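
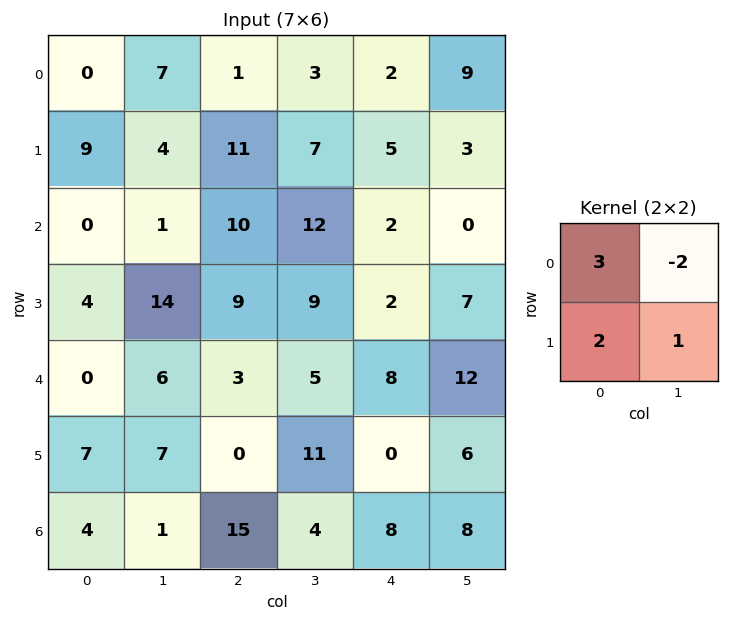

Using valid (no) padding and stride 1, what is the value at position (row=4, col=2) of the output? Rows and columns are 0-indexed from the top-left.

10

The receptive field on the input at this output position is [3 5 / 0 11]. Elementwise product with the kernel and sum: 3·3 + 5·-2 + 0·2 + 11·1.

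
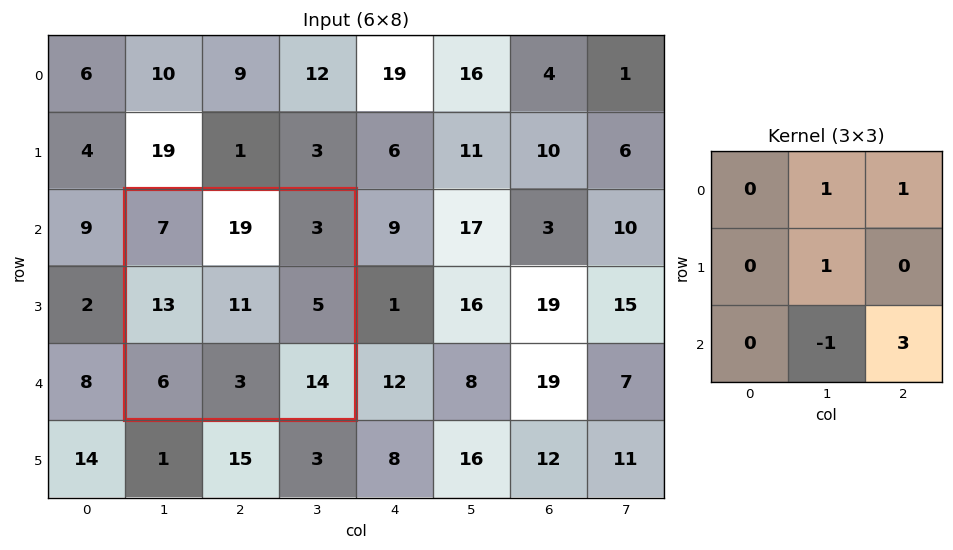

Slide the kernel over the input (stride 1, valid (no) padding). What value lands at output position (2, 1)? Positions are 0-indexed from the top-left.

The receptive field on the input at this output position is [7 19 3 / 13 11 5 / 6 3 14]. Elementwise product with the kernel and sum: 19·1 + 3·1 + 11·1 + 3·-1 + 14·3.

72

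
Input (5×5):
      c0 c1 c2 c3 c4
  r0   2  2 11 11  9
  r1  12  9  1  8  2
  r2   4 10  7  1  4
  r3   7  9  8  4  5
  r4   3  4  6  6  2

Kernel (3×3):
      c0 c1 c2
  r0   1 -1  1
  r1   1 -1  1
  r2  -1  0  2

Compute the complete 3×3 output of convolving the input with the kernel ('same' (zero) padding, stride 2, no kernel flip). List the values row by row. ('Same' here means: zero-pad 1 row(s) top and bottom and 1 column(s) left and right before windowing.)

Output[0,0]: The receptive field on the zero-padded input at this output position is [0 0 0 / 0 2 2 / 0 12 9]. Elementwise product with the kernel and sum: 0·1 + 0·-1 + 0·1 + 0·1 + 2·-1 + 2·1 + 0·-1 + 9·2.
Output[0,1]: The receptive field on the zero-padded input at this output position is [0 0 0 / 2 11 11 / 9 1 8]. Elementwise product with the kernel and sum: 0·1 + 0·-1 + 0·1 + 2·1 + 11·-1 + 11·1 + 9·-1 + 8·2.

18 9 -6
21 19 -1
3 9 3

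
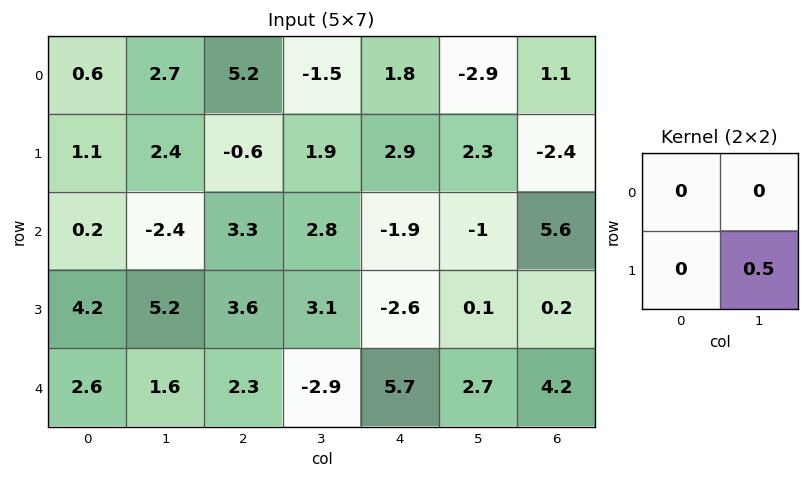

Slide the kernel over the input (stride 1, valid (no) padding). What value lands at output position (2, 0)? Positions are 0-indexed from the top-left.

2.6

The receptive field on the input at this output position is [0.2 -2.4 / 4.2 5.2]. Elementwise product with the kernel and sum: 5.2·0.5.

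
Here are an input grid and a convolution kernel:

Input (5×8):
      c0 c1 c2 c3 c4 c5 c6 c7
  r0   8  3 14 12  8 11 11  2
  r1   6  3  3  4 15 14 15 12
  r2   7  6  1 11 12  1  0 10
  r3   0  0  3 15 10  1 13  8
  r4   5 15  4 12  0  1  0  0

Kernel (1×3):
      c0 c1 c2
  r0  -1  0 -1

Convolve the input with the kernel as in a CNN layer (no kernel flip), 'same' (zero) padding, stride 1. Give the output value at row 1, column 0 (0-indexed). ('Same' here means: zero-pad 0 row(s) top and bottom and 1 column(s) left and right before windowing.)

-3

The receptive field on the zero-padded input at this output position is [0 6 3]. Elementwise product with the kernel and sum: 0·-1 + 3·-1.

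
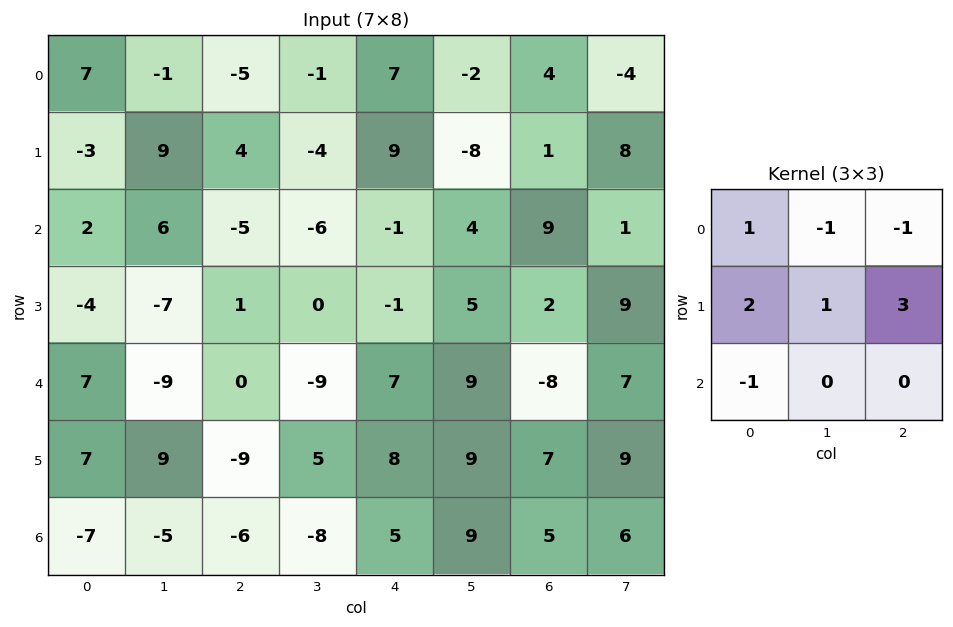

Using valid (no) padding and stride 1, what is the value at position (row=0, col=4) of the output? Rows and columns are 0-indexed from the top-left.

19

The receptive field on the input at this output position is [7 -2 4 / 9 -8 1 / -1 4 9]. Elementwise product with the kernel and sum: 7·1 + -2·-1 + 4·-1 + 9·2 + -8·1 + 1·3 + -1·-1.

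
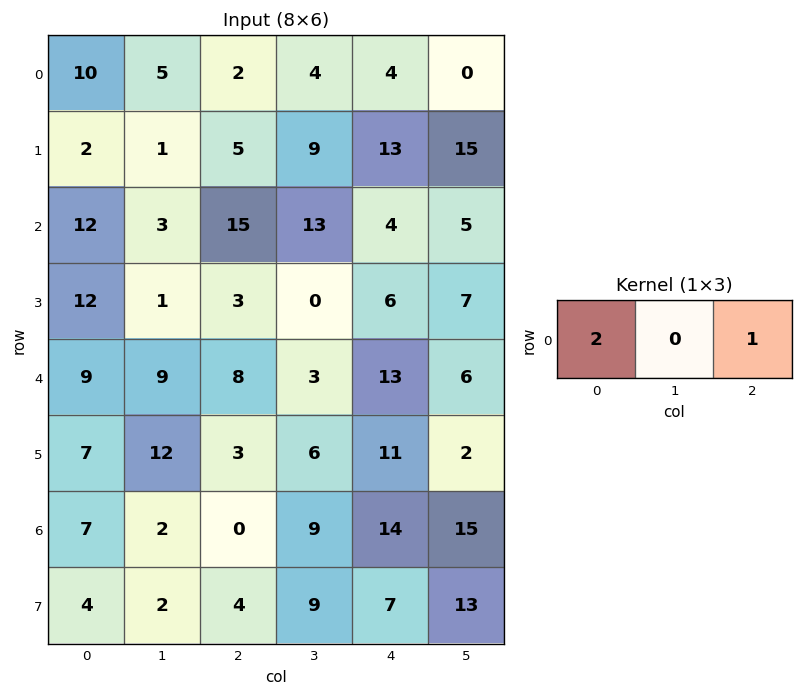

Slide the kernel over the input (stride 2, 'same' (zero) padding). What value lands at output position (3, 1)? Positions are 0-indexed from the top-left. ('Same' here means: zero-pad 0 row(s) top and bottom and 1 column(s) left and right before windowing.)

13

The receptive field on the zero-padded input at this output position is [2 0 9]. Elementwise product with the kernel and sum: 2·2 + 9·1.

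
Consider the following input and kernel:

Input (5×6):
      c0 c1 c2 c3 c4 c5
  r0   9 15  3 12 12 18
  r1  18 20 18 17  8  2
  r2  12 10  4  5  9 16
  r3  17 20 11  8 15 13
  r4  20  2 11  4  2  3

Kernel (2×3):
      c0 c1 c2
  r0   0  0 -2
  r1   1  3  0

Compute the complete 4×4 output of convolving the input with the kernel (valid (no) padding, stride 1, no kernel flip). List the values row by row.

72 50 45 5
6 -12 3 28
69 43 17 21
4 19 -7 -16

Output[0,0]: The receptive field on the input at this output position is [9 15 3 / 18 20 18]. Elementwise product with the kernel and sum: 3·-2 + 18·1 + 20·3.
Output[0,1]: The receptive field on the input at this output position is [15 3 12 / 20 18 17]. Elementwise product with the kernel and sum: 12·-2 + 20·1 + 18·3.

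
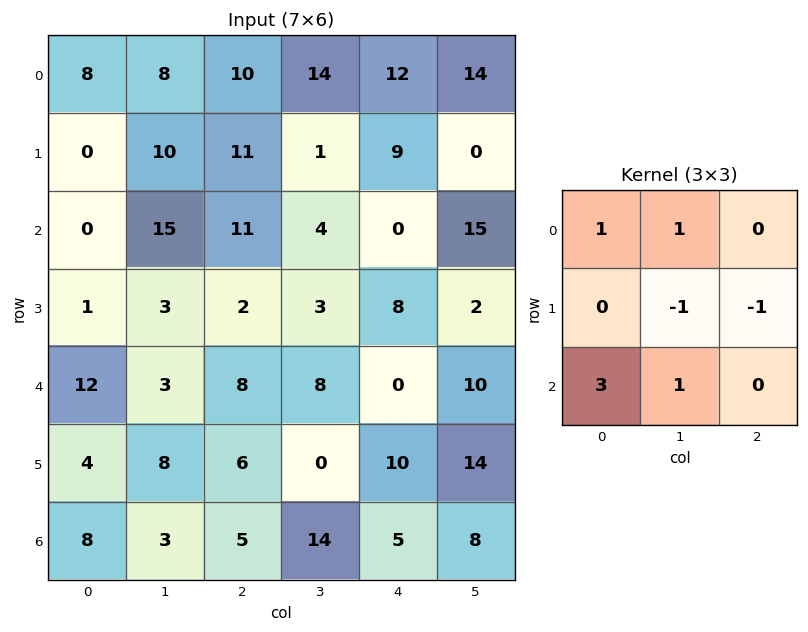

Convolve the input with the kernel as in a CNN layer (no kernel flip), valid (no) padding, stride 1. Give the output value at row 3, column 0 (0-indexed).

13

The receptive field on the input at this output position is [1 3 2 / 12 3 8 / 4 8 6]. Elementwise product with the kernel and sum: 1·1 + 3·1 + 3·-1 + 8·-1 + 4·3 + 8·1.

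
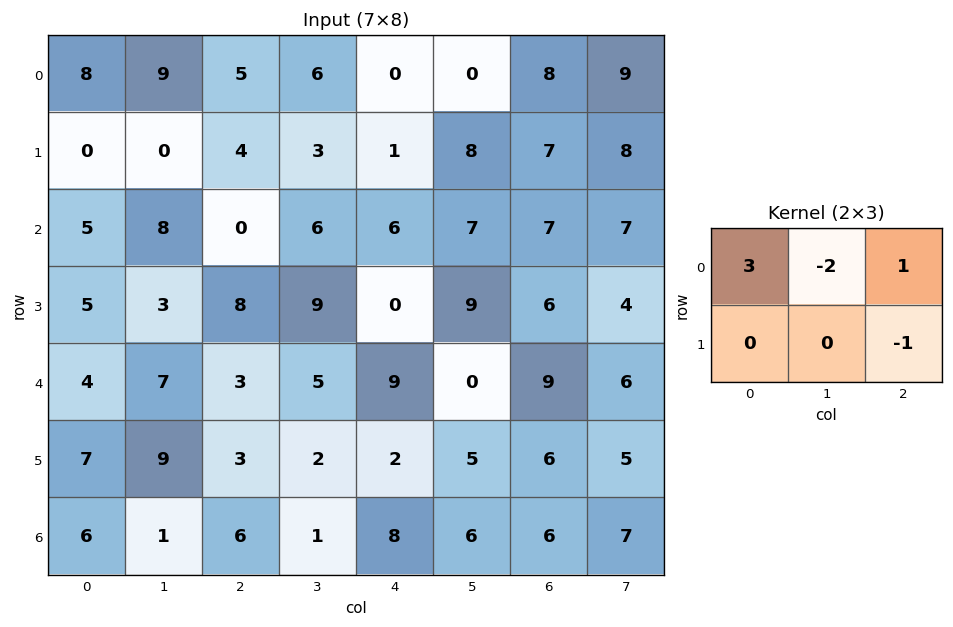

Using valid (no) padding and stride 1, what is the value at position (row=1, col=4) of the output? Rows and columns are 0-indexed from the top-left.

-13

The receptive field on the input at this output position is [1 8 7 / 6 7 7]. Elementwise product with the kernel and sum: 1·3 + 8·-2 + 7·1 + 7·-1.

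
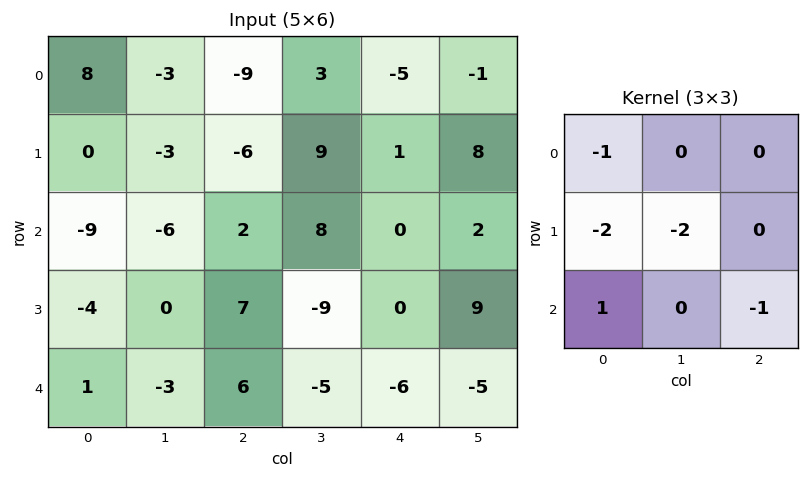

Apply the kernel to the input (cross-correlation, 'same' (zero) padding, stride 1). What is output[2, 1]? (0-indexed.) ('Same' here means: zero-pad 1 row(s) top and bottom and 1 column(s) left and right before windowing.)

19

The receptive field on the zero-padded input at this output position is [0 -3 -6 / -9 -6 2 / -4 0 7]. Elementwise product with the kernel and sum: 0·-1 + -9·-2 + -6·-2 + -4·1 + 7·-1.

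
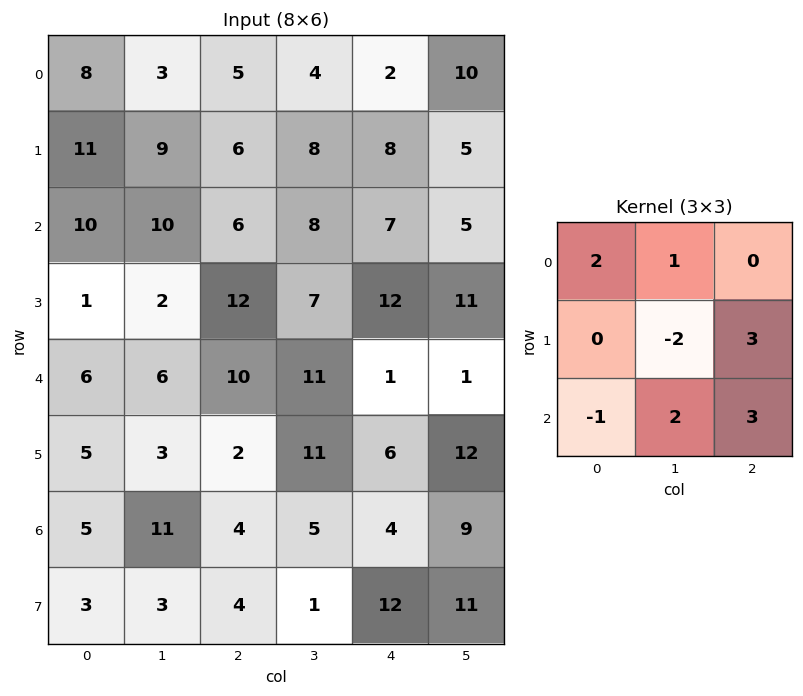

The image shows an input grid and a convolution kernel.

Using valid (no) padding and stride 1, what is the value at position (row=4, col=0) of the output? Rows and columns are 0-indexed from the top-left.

47

The receptive field on the input at this output position is [6 6 10 / 5 3 2 / 5 11 4]. Elementwise product with the kernel and sum: 6·2 + 6·1 + 3·-2 + 2·3 + 5·-1 + 11·2 + 4·3.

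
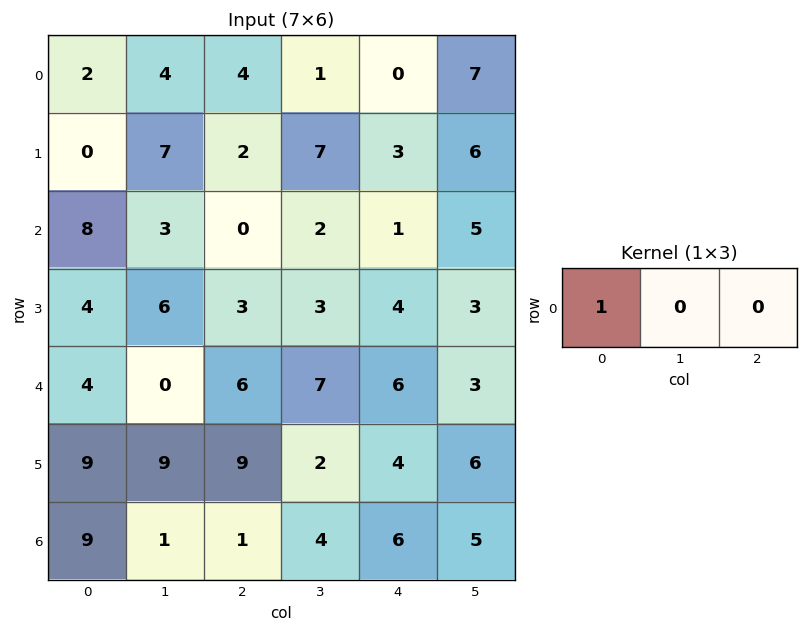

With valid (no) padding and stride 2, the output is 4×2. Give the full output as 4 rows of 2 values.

2 4
8 0
4 6
9 1

Output[0,0]: The receptive field on the input at this output position is [2 4 4]. Elementwise product with the kernel and sum: 2·1.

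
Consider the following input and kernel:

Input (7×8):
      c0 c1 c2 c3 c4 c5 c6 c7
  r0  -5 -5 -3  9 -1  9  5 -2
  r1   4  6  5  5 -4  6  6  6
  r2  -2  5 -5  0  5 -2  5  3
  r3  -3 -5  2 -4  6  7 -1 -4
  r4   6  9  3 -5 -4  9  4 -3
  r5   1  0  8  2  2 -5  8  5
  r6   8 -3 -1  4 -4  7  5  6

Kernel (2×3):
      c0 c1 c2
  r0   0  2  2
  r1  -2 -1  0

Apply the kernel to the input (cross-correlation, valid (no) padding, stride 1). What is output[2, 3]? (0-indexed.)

8

The receptive field on the input at this output position is [0 5 -2 / -4 6 7]. Elementwise product with the kernel and sum: 5·2 + -2·2 + -4·-2 + 6·-1.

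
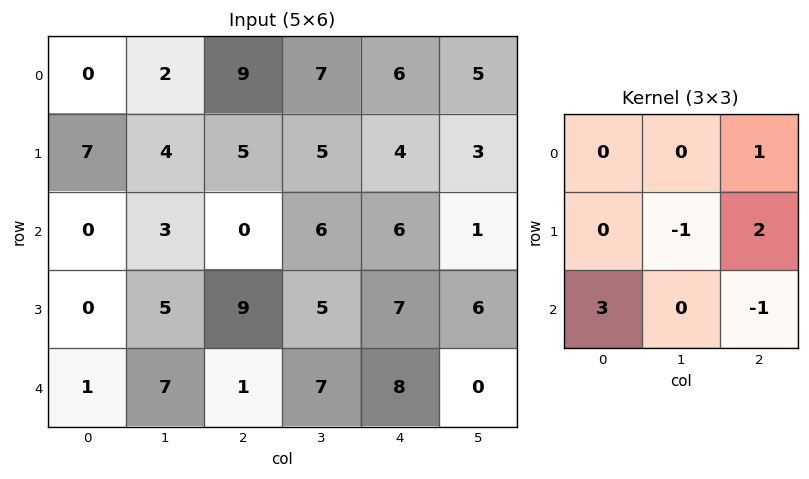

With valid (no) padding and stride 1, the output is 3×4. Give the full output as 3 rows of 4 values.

Output[0,0]: The receptive field on the input at this output position is [0 2 9 / 7 4 5 / 0 3 0]. Elementwise product with the kernel and sum: 9·1 + 4·-1 + 5·2 + 0·3 + 0·-1.

15 15 3 24
-7 27 30 8
15 21 10 27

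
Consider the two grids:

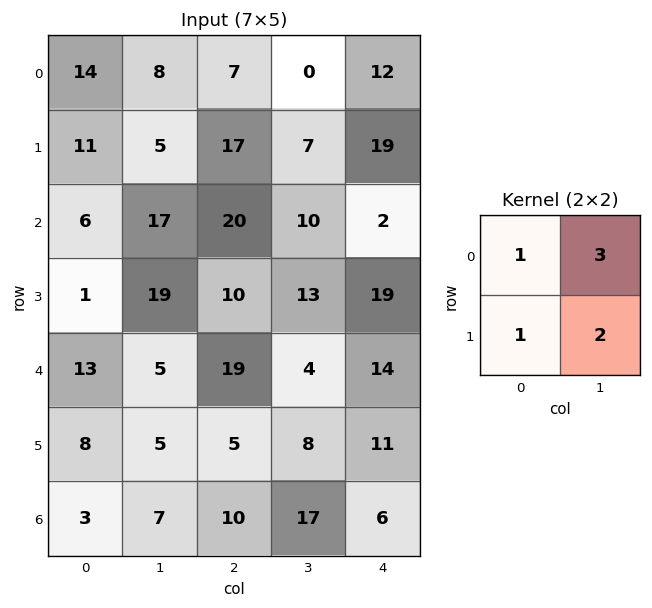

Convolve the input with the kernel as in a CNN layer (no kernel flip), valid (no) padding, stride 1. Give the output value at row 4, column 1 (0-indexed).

The receptive field on the input at this output position is [5 19 / 5 5]. Elementwise product with the kernel and sum: 5·1 + 19·3 + 5·1 + 5·2.

77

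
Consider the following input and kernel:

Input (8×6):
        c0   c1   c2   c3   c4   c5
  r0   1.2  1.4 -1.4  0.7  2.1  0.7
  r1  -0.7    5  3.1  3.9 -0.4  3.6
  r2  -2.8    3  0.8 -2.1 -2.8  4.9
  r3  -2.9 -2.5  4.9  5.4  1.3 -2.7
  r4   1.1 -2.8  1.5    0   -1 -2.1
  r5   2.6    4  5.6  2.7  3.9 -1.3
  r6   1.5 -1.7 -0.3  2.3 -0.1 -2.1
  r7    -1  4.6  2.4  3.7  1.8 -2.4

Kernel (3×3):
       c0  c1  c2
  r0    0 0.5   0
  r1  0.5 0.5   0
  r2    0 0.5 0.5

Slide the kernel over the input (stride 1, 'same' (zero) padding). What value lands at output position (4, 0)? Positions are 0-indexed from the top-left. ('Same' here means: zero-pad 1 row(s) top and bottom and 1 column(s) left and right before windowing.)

The receptive field on the zero-padded input at this output position is [0 -2.9 -2.5 / 0 1.1 -2.8 / 0 2.6 4]. Elementwise product with the kernel and sum: -2.9·0.5 + 0·0.5 + 1.1·0.5 + 2.6·0.5 + 4·0.5.

2.4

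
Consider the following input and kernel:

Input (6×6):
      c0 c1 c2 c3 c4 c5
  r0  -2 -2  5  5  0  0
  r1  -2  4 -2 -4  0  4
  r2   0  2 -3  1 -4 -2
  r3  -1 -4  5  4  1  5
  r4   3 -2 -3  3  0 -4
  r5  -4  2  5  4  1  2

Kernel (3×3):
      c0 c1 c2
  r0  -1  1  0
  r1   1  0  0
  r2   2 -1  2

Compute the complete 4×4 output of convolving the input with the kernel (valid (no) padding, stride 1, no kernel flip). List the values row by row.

Output[0,0]: The receptive field on the input at this output position is [-2 -2 5 / -2 4 -2 / 0 2 -3]. Elementwise product with the kernel and sum: -2·-1 + -2·1 + -2·1 + 0·2 + 2·-1 + -3·2.

-10 20 -17 -7
18 -9 3 22
3 -4 0 -3
0 14 4 11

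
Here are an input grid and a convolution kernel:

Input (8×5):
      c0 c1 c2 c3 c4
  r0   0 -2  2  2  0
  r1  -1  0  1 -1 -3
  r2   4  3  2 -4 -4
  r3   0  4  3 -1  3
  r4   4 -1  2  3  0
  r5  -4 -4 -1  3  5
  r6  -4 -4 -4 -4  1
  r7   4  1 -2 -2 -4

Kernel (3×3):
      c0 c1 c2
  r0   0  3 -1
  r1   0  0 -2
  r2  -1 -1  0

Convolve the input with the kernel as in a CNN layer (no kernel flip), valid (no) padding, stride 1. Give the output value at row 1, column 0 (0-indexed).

-9

The receptive field on the input at this output position is [-1 0 1 / 4 3 2 / 0 4 3]. Elementwise product with the kernel and sum: 0·3 + 1·-1 + 2·-2 + 0·-1 + 4·-1.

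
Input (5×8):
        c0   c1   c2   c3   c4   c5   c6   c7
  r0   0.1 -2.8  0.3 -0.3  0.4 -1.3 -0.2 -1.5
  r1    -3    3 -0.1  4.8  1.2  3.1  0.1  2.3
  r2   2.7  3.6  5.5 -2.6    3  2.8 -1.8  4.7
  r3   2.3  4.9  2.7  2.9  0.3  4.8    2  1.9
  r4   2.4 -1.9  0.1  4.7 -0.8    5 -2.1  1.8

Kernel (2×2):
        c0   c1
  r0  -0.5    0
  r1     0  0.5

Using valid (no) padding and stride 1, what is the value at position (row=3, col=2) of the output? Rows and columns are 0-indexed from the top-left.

1

The receptive field on the input at this output position is [2.7 2.9 / 0.1 4.7]. Elementwise product with the kernel and sum: 2.7·-0.5 + 4.7·0.5.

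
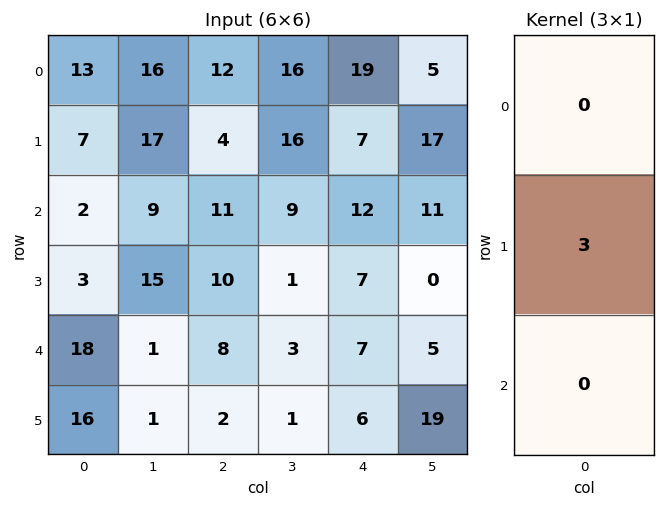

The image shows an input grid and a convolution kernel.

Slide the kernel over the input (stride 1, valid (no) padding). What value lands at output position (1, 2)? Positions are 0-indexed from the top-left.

33

The receptive field on the input at this output position is [4 / 11 / 10]. Elementwise product with the kernel and sum: 11·3.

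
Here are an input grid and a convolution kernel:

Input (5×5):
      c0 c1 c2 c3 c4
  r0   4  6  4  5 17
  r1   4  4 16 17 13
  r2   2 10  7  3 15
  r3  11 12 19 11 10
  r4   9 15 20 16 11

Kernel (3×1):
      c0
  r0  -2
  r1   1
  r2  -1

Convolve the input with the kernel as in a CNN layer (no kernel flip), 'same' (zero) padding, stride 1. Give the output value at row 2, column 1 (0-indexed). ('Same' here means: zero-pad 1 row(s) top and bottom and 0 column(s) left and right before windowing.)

The receptive field on the zero-padded input at this output position is [4 / 10 / 12]. Elementwise product with the kernel and sum: 4·-2 + 10·1 + 12·-1.

-10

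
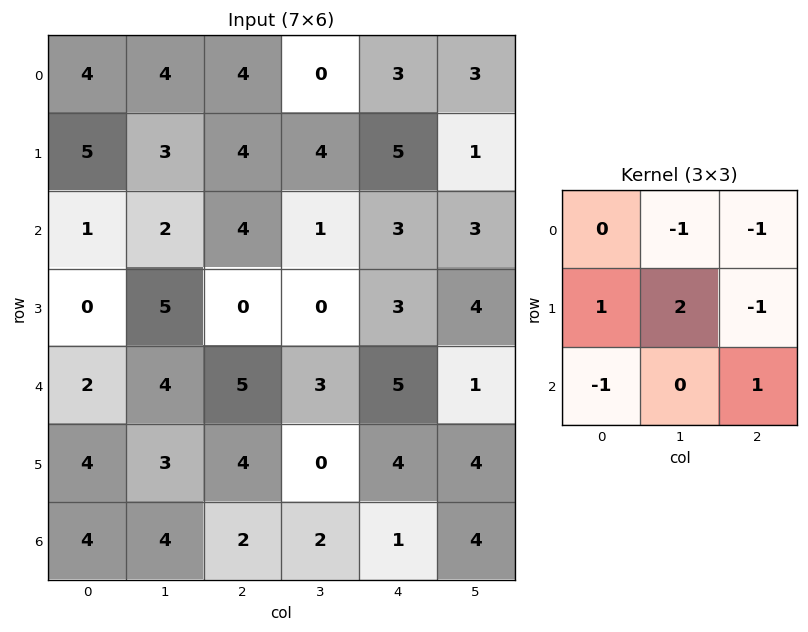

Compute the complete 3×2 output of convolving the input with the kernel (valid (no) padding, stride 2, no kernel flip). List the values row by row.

Output[0,0]: The receptive field on the input at this output position is [4 4 4 / 5 3 4 / 1 2 4]. Elementwise product with the kernel and sum: 4·-1 + 4·-1 + 5·1 + 3·2 + 4·-1 + 1·-1 + 4·1.
Output[0,1]: The receptive field on the input at this output position is [4 0 3 / 4 4 5 / 4 1 3]. Elementwise product with the kernel and sum: 0·-1 + 3·-1 + 4·1 + 4·2 + 5·-1 + 4·-1 + 3·1.

2 3
7 -7
-5 -9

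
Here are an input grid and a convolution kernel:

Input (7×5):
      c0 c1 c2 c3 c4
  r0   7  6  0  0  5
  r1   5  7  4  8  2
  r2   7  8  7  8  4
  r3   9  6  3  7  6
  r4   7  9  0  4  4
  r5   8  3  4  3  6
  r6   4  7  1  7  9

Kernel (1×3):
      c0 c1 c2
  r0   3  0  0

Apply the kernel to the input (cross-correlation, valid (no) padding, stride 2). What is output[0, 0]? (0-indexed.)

The receptive field on the input at this output position is [7 6 0]. Elementwise product with the kernel and sum: 7·3.

21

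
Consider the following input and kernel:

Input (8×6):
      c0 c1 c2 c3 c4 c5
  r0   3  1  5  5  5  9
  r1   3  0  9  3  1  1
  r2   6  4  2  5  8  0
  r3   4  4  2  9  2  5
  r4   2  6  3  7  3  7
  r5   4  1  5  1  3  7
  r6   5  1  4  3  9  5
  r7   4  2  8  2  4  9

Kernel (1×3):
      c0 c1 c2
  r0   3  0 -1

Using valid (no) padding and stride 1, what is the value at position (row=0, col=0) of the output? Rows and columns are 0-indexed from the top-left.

4

The receptive field on the input at this output position is [3 1 5]. Elementwise product with the kernel and sum: 3·3 + 5·-1.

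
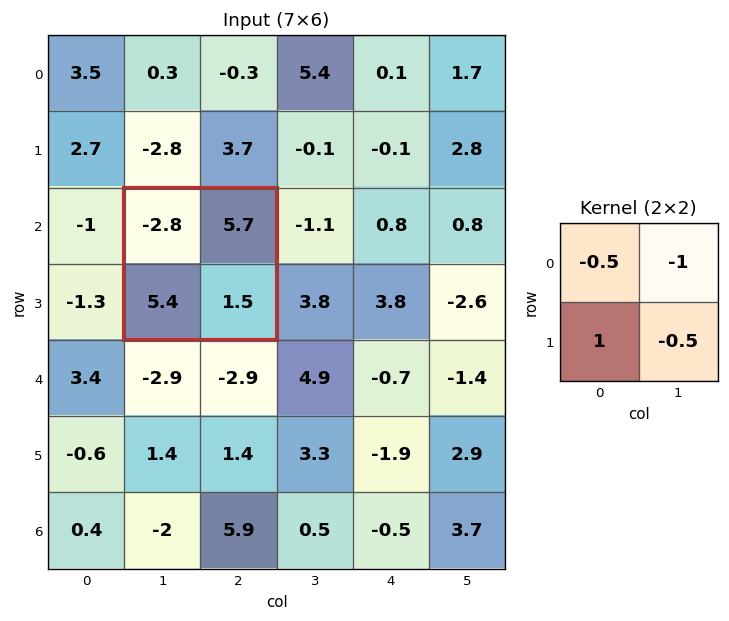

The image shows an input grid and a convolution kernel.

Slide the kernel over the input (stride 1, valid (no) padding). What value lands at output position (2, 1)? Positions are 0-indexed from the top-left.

0.35

The receptive field on the input at this output position is [-2.8 5.7 / 5.4 1.5]. Elementwise product with the kernel and sum: -2.8·-0.5 + 5.7·-1 + 5.4·1 + 1.5·-0.5.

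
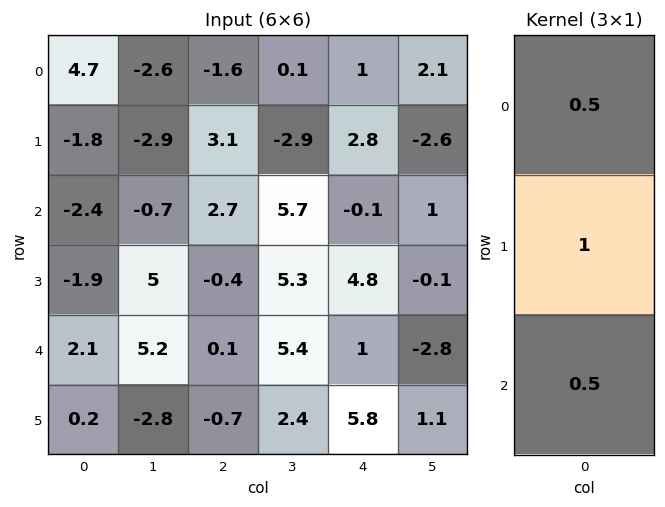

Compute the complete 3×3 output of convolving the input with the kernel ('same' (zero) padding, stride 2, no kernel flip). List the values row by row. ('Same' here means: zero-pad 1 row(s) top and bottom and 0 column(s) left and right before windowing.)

3.8 -0.05 2.4
-4.25 4.05 3.7
1.25 -0.45 6.3

Output[0,0]: The receptive field on the zero-padded input at this output position is [0 / 4.7 / -1.8]. Elementwise product with the kernel and sum: 0·0.5 + 4.7·1 + -1.8·0.5.
Output[0,1]: The receptive field on the zero-padded input at this output position is [0 / -1.6 / 3.1]. Elementwise product with the kernel and sum: 0·0.5 + -1.6·1 + 3.1·0.5.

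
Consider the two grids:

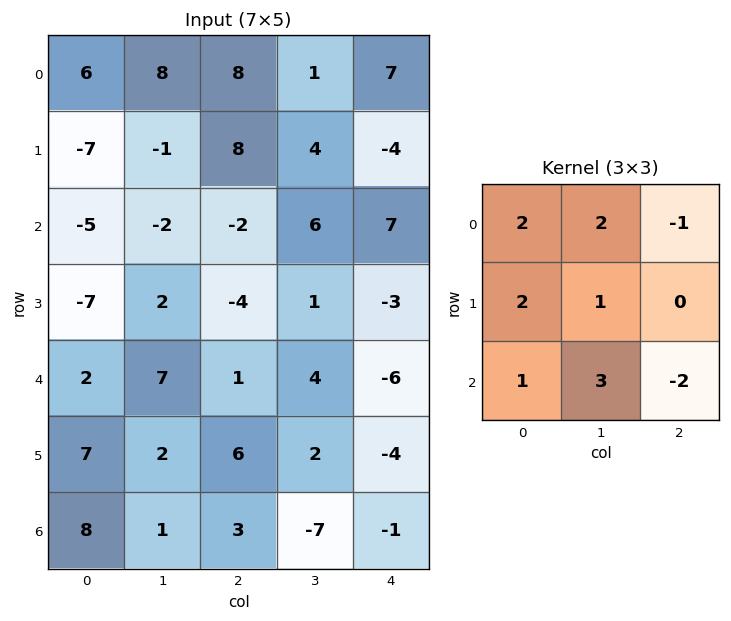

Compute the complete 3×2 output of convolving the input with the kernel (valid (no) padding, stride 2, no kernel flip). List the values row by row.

-2 33
-3 19
38 14

Output[0,0]: The receptive field on the input at this output position is [6 8 8 / -7 -1 8 / -5 -2 -2]. Elementwise product with the kernel and sum: 6·2 + 8·2 + 8·-1 + -7·2 + -1·1 + -5·1 + -2·3 + -2·-2.
Output[0,1]: The receptive field on the input at this output position is [8 1 7 / 8 4 -4 / -2 6 7]. Elementwise product with the kernel and sum: 8·2 + 1·2 + 7·-1 + 8·2 + 4·1 + -2·1 + 6·3 + 7·-2.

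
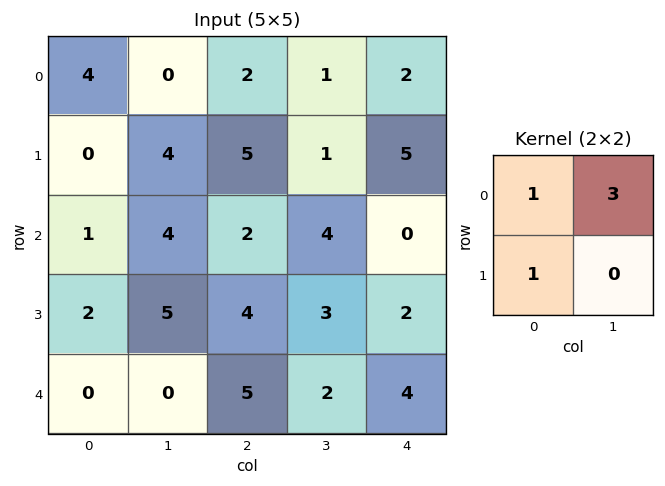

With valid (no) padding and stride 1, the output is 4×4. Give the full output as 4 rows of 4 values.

4 10 10 8
13 23 10 20
15 15 18 7
17 17 18 11

Output[0,0]: The receptive field on the input at this output position is [4 0 / 0 4]. Elementwise product with the kernel and sum: 4·1 + 0·3 + 0·1.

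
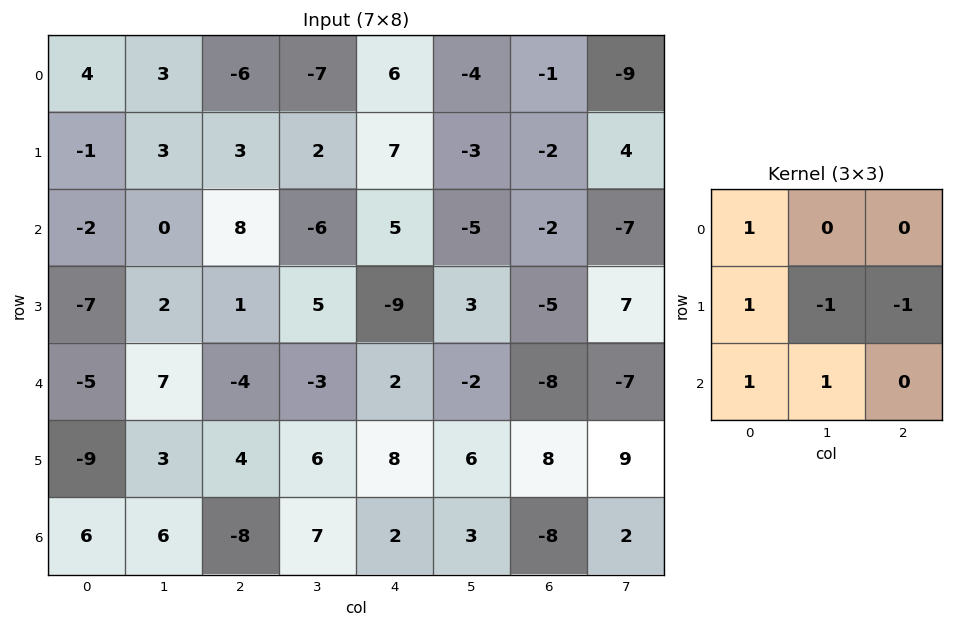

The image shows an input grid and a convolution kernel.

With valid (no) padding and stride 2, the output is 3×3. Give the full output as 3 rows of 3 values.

-5 -10 18
-10 6 -2
-9 -15 1

Output[0,0]: The receptive field on the input at this output position is [4 3 -6 / -1 3 3 / -2 0 8]. Elementwise product with the kernel and sum: 4·1 + -1·1 + 3·-1 + 3·-1 + -2·1 + 0·1.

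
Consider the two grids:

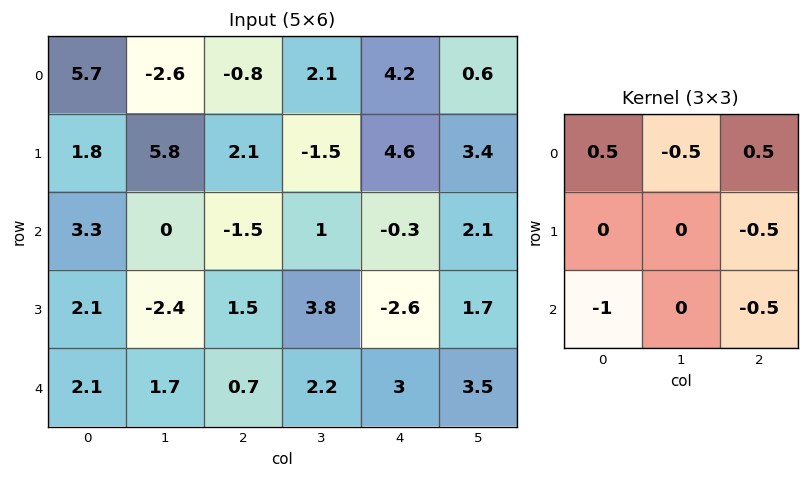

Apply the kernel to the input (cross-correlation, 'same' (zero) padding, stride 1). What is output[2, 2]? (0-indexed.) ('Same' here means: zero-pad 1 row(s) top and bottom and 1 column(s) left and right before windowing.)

The receptive field on the zero-padded input at this output position is [5.8 2.1 -1.5 / 0 -1.5 1 / -2.4 1.5 3.8]. Elementwise product with the kernel and sum: 5.8·0.5 + 2.1·-0.5 + -1.5·0.5 + 1·-0.5 + -2.4·-1 + 3.8·-0.5.

1.1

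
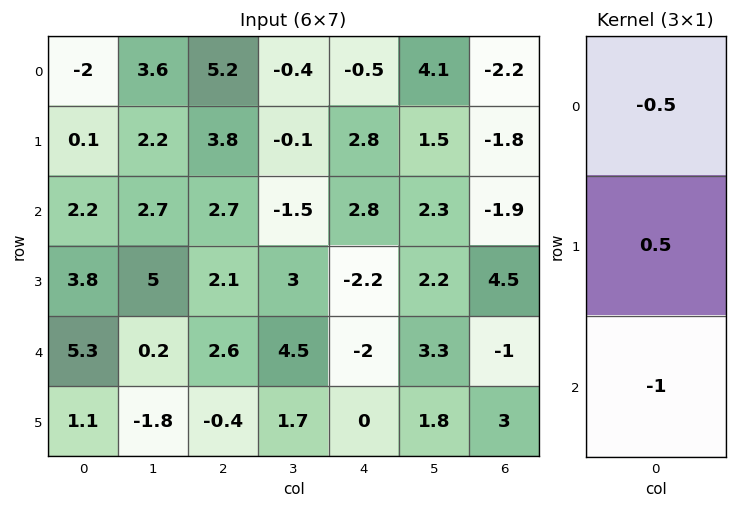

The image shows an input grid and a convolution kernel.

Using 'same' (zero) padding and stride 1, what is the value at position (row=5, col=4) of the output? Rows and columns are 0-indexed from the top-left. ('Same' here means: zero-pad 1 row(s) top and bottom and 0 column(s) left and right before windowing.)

1

The receptive field on the zero-padded input at this output position is [-2 / 0 / 0]. Elementwise product with the kernel and sum: -2·-0.5 + 0·0.5 + 0·-1.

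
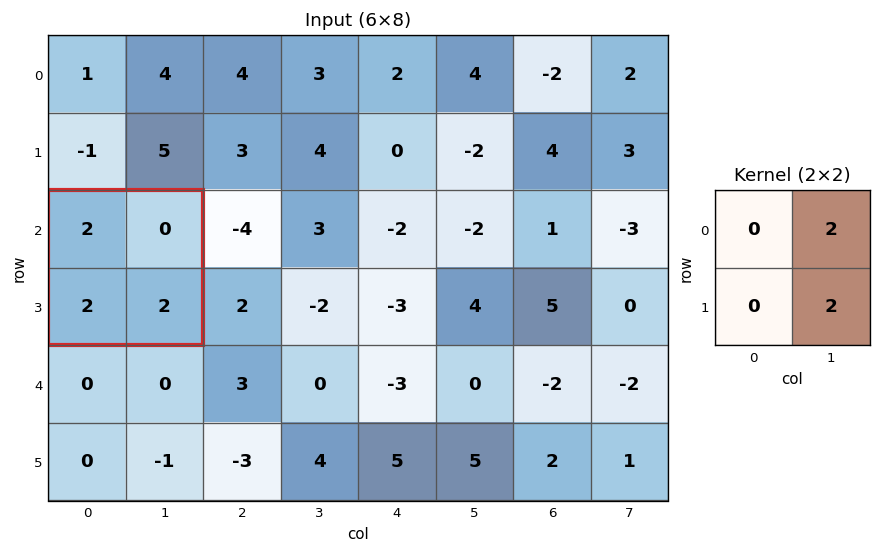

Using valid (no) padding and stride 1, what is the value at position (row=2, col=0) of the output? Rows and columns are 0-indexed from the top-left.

4

The receptive field on the input at this output position is [2 0 / 2 2]. Elementwise product with the kernel and sum: 0·2 + 2·2.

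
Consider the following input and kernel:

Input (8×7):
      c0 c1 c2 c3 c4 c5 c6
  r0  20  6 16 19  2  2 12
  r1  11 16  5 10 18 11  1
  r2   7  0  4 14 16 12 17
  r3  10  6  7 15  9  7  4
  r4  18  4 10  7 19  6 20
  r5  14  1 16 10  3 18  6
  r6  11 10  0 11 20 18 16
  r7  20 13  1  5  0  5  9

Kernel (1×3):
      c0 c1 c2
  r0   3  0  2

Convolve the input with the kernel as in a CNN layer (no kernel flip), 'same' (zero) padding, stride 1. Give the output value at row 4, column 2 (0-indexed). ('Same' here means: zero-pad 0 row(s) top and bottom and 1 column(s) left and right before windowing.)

The receptive field on the zero-padded input at this output position is [4 10 7]. Elementwise product with the kernel and sum: 4·3 + 7·2.

26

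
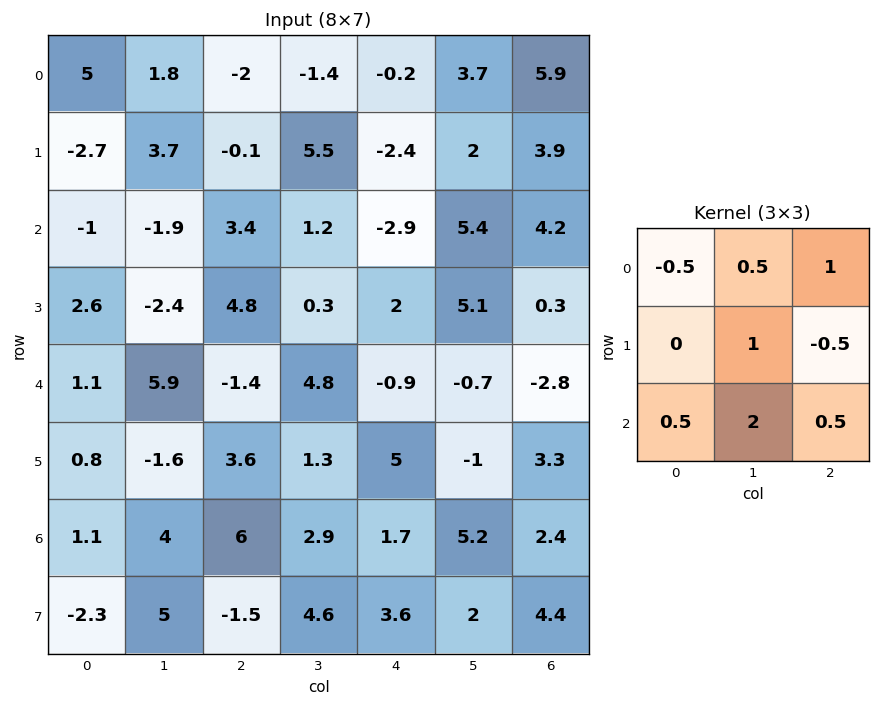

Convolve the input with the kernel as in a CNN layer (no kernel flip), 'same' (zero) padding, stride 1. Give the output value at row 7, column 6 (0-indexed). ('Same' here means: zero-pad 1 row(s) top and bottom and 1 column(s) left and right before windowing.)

The receptive field on the zero-padded input at this output position is [5.2 2.4 0 / 2 4.4 0 / 0 0 0]. Elementwise product with the kernel and sum: 5.2·-0.5 + 2.4·0.5 + 0·1 + 4.4·1 + 0·-0.5 + 0·0.5 + 0·2 + 0·0.5.

3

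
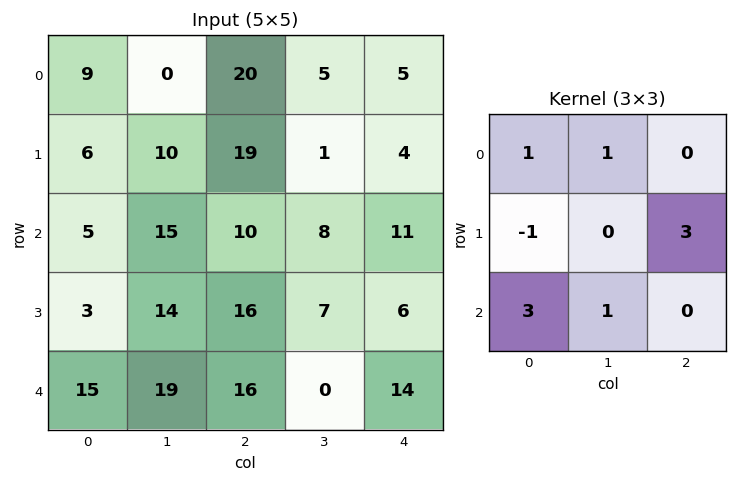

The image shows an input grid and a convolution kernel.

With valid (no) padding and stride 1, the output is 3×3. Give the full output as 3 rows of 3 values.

90 68 56
64 96 98
129 105 68

Output[0,0]: The receptive field on the input at this output position is [9 0 20 / 6 10 19 / 5 15 10]. Elementwise product with the kernel and sum: 9·1 + 0·1 + 6·-1 + 19·3 + 5·3 + 15·1.
Output[0,1]: The receptive field on the input at this output position is [0 20 5 / 10 19 1 / 15 10 8]. Elementwise product with the kernel and sum: 0·1 + 20·1 + 10·-1 + 1·3 + 15·3 + 10·1.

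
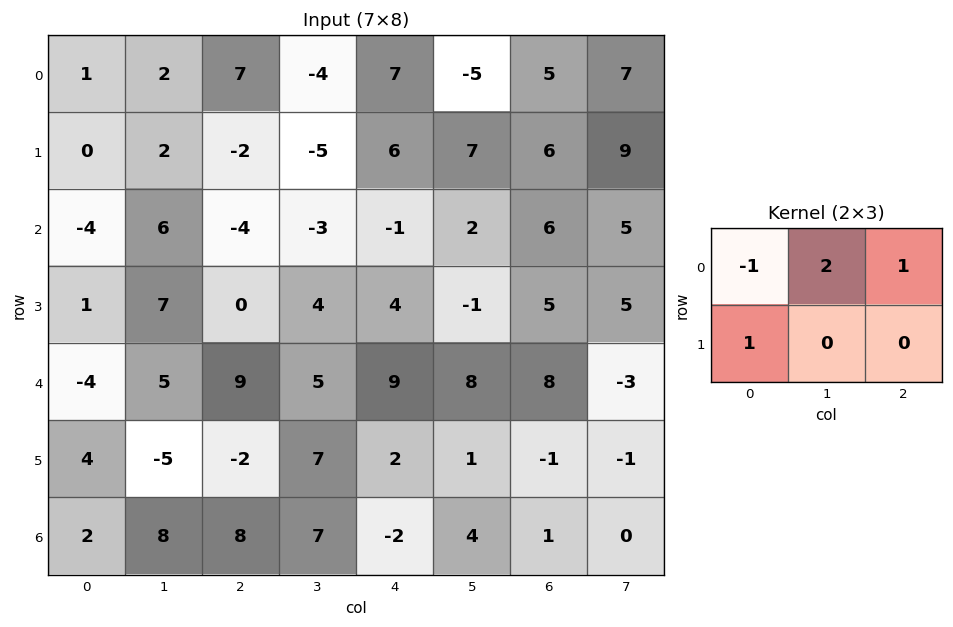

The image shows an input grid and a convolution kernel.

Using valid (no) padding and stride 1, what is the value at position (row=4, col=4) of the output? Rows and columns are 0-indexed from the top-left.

17

The receptive field on the input at this output position is [9 8 8 / 2 1 -1]. Elementwise product with the kernel and sum: 9·-1 + 8·2 + 8·1 + 2·1.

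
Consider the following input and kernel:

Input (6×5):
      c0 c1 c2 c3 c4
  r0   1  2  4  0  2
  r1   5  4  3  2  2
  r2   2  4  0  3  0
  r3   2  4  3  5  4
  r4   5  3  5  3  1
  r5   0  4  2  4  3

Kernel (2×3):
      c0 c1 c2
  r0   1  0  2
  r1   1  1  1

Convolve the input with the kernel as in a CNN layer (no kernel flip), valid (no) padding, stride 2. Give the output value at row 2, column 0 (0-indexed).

The receptive field on the input at this output position is [5 3 5 / 0 4 2]. Elementwise product with the kernel and sum: 5·1 + 5·2 + 0·1 + 4·1 + 2·1.

21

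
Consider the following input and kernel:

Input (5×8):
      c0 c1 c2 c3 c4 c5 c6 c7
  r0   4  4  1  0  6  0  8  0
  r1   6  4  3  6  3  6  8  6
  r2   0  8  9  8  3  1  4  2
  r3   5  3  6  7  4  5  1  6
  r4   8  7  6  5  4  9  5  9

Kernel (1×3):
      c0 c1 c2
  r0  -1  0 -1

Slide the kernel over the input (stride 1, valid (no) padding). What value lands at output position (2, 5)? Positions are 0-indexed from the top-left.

The receptive field on the input at this output position is [1 4 2]. Elementwise product with the kernel and sum: 1·-1 + 2·-1.

-3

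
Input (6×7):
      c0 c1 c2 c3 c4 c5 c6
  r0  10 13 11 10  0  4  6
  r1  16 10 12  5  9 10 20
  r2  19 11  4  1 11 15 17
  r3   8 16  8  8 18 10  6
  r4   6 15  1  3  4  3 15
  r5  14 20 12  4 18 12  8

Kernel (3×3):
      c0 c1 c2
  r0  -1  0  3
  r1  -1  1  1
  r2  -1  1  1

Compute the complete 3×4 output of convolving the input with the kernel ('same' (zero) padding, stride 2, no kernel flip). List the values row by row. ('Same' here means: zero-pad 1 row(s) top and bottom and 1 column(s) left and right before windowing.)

49 15 8 12
84 -1 70 -12
103 -7 52 -2

Output[0,0]: The receptive field on the zero-padded input at this output position is [0 0 0 / 0 10 13 / 0 16 10]. Elementwise product with the kernel and sum: 0·-1 + 0·3 + 0·-1 + 10·1 + 13·1 + 0·-1 + 16·1 + 10·1.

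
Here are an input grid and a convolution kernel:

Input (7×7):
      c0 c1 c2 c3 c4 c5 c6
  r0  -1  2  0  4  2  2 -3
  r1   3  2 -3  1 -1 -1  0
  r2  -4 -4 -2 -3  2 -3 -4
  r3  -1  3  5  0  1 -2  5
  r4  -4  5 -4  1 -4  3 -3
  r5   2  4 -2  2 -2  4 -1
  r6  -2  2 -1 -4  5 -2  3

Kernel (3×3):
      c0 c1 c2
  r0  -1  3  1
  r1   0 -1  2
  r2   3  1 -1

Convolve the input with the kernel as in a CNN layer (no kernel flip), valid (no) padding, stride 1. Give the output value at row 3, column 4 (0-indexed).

-12

The receptive field on the input at this output position is [1 -2 5 / -4 3 -3 / -2 4 -1]. Elementwise product with the kernel and sum: 1·-1 + -2·3 + 5·1 + 3·-1 + -3·2 + -2·3 + 4·1 + -1·-1.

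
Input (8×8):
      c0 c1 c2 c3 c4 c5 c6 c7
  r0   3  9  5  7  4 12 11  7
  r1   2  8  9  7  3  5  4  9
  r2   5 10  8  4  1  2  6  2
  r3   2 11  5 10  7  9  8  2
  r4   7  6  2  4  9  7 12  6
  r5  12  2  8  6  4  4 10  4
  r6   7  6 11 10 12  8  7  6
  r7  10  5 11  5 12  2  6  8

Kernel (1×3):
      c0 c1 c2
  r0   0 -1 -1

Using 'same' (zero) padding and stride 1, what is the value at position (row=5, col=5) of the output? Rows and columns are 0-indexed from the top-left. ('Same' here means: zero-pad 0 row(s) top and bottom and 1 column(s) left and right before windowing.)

-14

The receptive field on the zero-padded input at this output position is [4 4 10]. Elementwise product with the kernel and sum: 4·-1 + 10·-1.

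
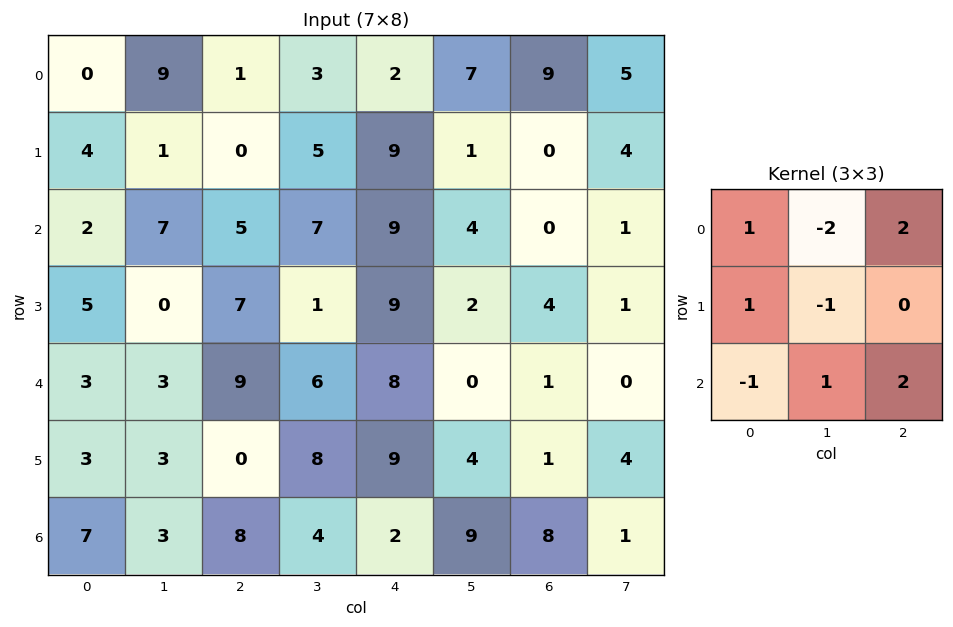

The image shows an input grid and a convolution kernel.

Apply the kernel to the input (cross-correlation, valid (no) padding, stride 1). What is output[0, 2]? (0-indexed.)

The receptive field on the input at this output position is [1 3 2 / 0 5 9 / 5 7 9]. Elementwise product with the kernel and sum: 1·1 + 3·-2 + 2·2 + 0·1 + 5·-1 + 5·-1 + 7·1 + 9·2.

14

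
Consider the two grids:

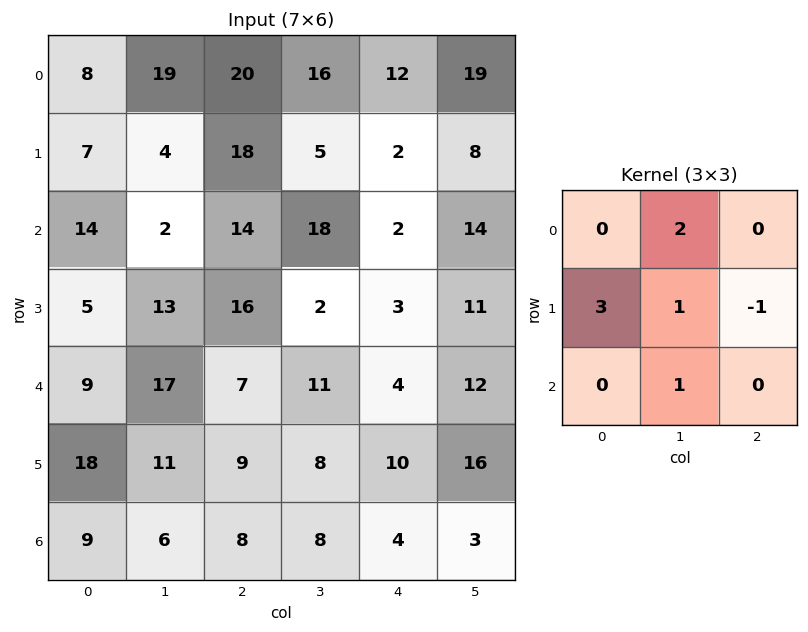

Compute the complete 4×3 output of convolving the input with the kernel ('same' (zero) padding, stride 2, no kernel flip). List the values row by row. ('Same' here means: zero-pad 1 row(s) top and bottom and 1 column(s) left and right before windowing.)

-4 79 43
31 54 49
20 88 41
39 36 45

Output[0,0]: The receptive field on the zero-padded input at this output position is [0 0 0 / 0 8 19 / 0 7 4]. Elementwise product with the kernel and sum: 0·2 + 0·3 + 8·1 + 19·-1 + 7·1.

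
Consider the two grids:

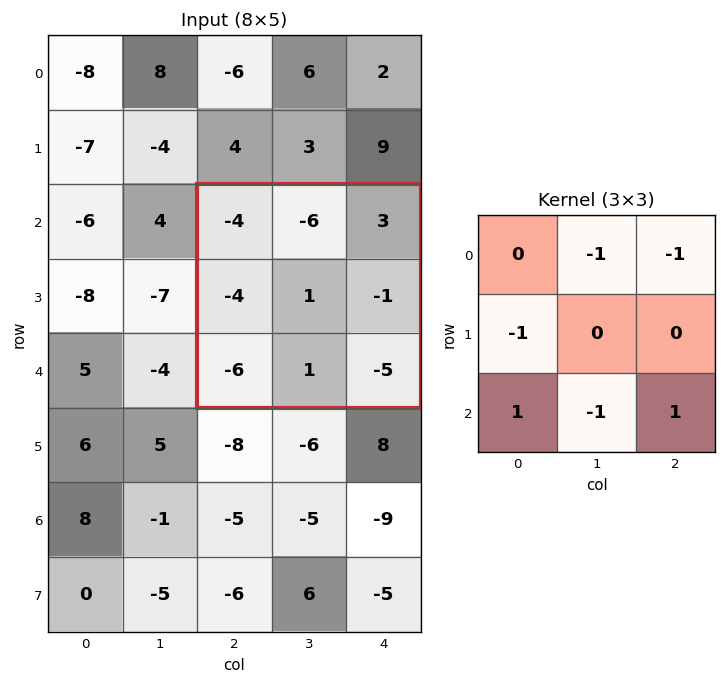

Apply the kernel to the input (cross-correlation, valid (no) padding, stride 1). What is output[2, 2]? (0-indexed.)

-5

The receptive field on the input at this output position is [-4 -6 3 / -4 1 -1 / -6 1 -5]. Elementwise product with the kernel and sum: -6·-1 + 3·-1 + -4·-1 + -6·1 + 1·-1 + -5·1.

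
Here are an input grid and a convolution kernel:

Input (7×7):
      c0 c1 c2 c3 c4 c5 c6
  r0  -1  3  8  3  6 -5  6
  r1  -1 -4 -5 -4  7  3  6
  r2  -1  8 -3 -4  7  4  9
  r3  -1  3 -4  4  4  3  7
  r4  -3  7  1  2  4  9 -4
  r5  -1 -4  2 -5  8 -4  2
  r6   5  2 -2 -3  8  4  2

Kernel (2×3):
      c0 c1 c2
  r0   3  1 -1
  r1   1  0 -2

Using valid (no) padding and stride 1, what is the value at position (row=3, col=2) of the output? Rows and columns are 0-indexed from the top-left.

-19

The receptive field on the input at this output position is [-4 4 4 / 1 2 4]. Elementwise product with the kernel and sum: -4·3 + 4·1 + 4·-1 + 1·1 + 4·-2.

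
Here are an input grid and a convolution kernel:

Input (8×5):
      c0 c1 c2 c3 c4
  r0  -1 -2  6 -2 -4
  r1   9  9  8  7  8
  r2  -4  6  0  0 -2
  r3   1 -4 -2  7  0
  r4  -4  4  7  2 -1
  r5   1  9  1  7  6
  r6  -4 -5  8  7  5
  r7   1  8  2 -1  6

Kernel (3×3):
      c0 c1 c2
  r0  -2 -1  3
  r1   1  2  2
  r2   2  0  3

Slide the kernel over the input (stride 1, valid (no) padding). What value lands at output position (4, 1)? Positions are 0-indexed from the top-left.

27

The receptive field on the input at this output position is [4 7 2 / 9 1 7 / -5 8 7]. Elementwise product with the kernel and sum: 4·-2 + 7·-1 + 2·3 + 9·1 + 1·2 + 7·2 + -5·2 + 7·3.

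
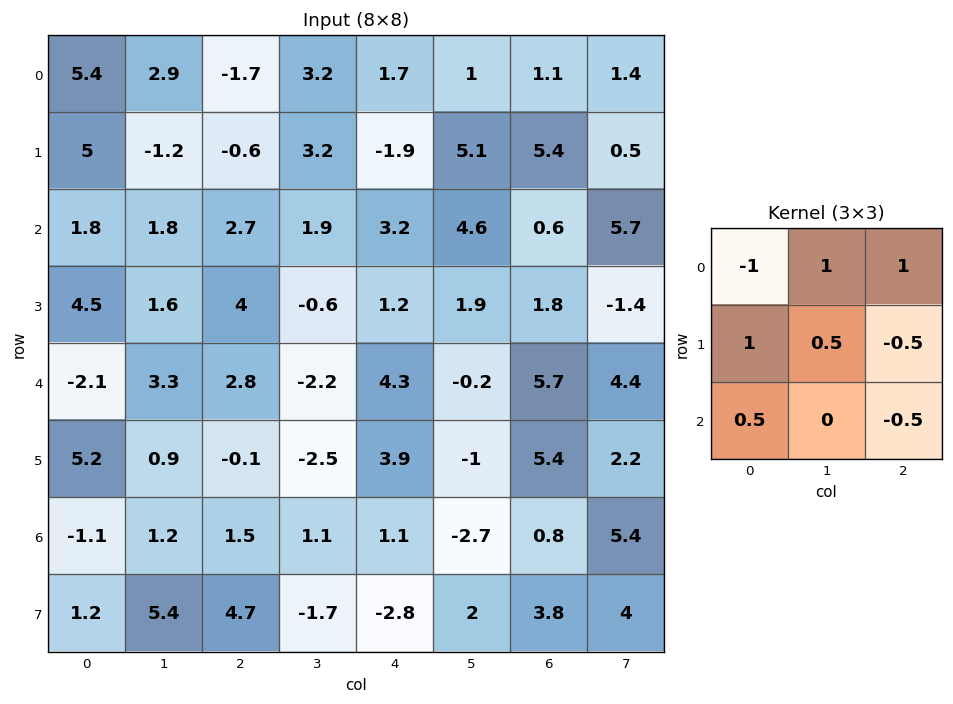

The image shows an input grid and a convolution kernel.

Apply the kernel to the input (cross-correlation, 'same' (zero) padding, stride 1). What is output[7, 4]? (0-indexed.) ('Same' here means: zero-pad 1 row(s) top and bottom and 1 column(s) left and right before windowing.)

The receptive field on the zero-padded input at this output position is [1.1 1.1 -2.7 / -1.7 -2.8 2 / 0 0 0]. Elementwise product with the kernel and sum: 1.1·-1 + 1.1·1 + -2.7·1 + -1.7·1 + -2.8·0.5 + 2·-0.5 + 0·0.5 + 0·-0.5.

-6.8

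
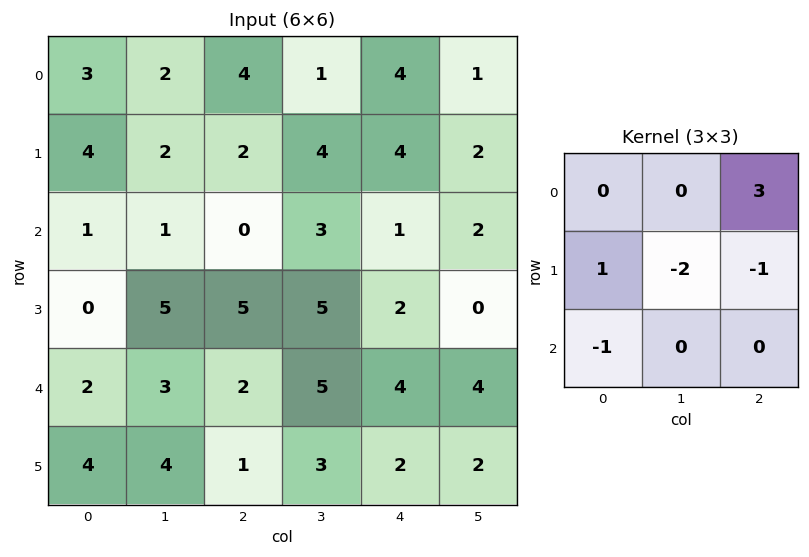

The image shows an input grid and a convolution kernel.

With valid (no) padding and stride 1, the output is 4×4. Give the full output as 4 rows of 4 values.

9 -4 2 -6
5 5 0 0
-17 -4 -6 2
5 5 -7 -10

Output[0,0]: The receptive field on the input at this output position is [3 2 4 / 4 2 2 / 1 1 0]. Elementwise product with the kernel and sum: 4·3 + 4·1 + 2·-2 + 2·-1 + 1·-1.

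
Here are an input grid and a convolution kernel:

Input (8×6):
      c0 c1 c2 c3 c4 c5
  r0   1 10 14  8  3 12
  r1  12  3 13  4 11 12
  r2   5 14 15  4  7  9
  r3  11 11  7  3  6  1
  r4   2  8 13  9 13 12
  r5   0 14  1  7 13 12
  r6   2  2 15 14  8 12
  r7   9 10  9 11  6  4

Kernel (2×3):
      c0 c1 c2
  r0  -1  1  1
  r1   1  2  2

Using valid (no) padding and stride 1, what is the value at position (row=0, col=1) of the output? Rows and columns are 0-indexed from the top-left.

49

The receptive field on the input at this output position is [10 14 8 / 3 13 4]. Elementwise product with the kernel and sum: 10·-1 + 14·1 + 8·1 + 3·1 + 13·2 + 4·2.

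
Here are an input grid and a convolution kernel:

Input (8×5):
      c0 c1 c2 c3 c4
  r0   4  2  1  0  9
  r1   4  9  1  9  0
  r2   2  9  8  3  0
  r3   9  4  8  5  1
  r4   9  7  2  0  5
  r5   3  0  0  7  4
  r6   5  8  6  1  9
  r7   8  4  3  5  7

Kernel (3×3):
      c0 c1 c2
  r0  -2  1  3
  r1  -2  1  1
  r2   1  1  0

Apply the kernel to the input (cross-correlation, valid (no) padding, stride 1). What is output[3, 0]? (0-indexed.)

4

The receptive field on the input at this output position is [9 4 8 / 9 7 2 / 3 0 0]. Elementwise product with the kernel and sum: 9·-2 + 4·1 + 8·3 + 9·-2 + 7·1 + 2·1 + 3·1 + 0·1.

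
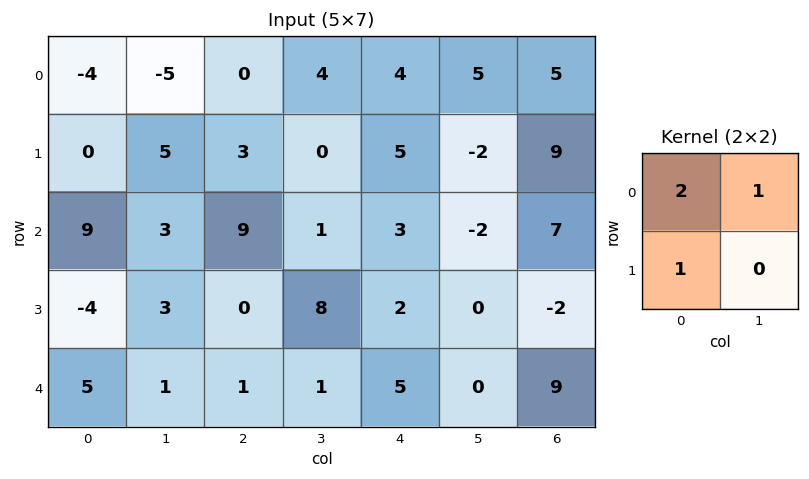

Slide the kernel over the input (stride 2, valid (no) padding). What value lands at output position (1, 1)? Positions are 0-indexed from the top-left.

19

The receptive field on the input at this output position is [9 1 / 0 8]. Elementwise product with the kernel and sum: 9·2 + 1·1 + 0·1.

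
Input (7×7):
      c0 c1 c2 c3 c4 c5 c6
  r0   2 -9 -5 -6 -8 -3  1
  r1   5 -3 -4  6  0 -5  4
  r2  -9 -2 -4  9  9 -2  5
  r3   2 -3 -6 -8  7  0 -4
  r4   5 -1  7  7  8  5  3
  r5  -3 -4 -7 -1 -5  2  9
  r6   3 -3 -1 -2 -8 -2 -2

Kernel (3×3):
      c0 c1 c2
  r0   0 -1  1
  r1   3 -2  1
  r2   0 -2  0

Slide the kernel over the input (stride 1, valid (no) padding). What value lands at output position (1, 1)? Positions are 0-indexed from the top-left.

33

The receptive field on the input at this output position is [-3 -4 6 / -2 -4 9 / -3 -6 -8]. Elementwise product with the kernel and sum: -4·-1 + 6·1 + -2·3 + -4·-2 + 9·1 + -6·-2.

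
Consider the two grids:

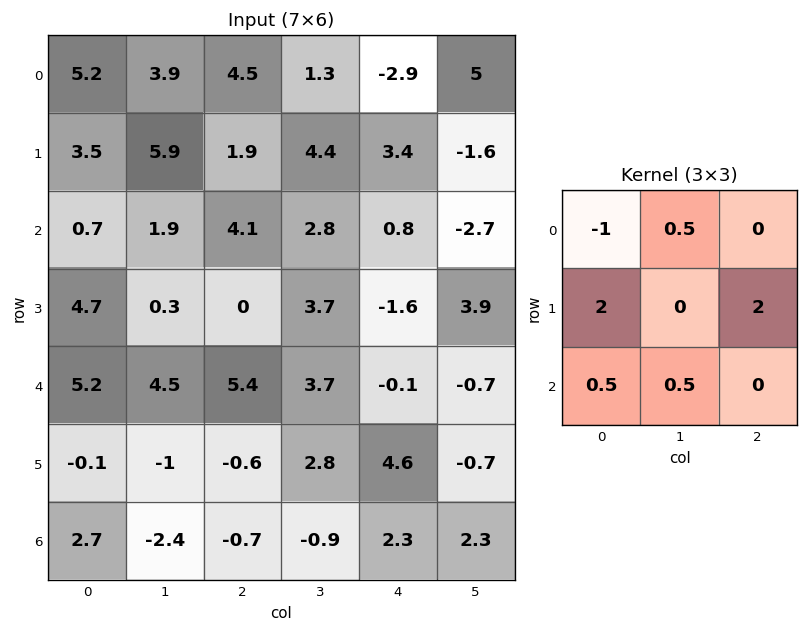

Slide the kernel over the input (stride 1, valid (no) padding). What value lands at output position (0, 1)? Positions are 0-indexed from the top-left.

21.95

The receptive field on the input at this output position is [3.9 4.5 1.3 / 5.9 1.9 4.4 / 1.9 4.1 2.8]. Elementwise product with the kernel and sum: 3.9·-1 + 4.5·0.5 + 5.9·2 + 4.4·2 + 1.9·0.5 + 4.1·0.5.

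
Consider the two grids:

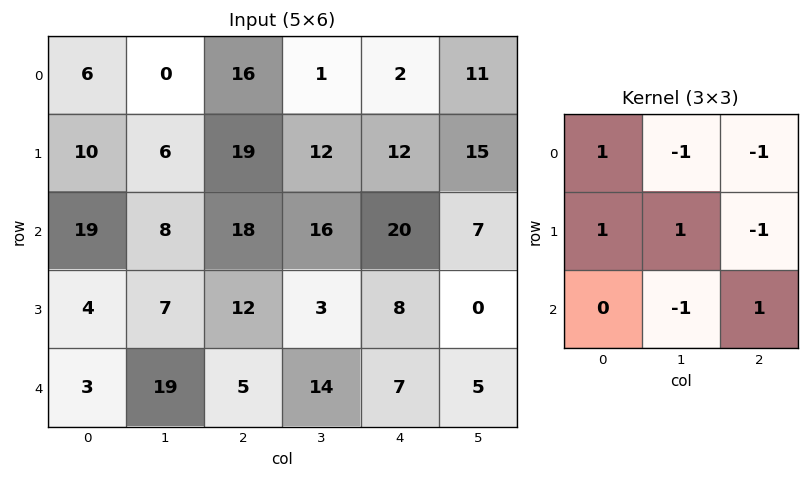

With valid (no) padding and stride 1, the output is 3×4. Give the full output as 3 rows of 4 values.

-3 -6 36 -16
-1 -24 14 6
-22 -1 -18 -2

Output[0,0]: The receptive field on the input at this output position is [6 0 16 / 10 6 19 / 19 8 18]. Elementwise product with the kernel and sum: 6·1 + 0·-1 + 16·-1 + 10·1 + 6·1 + 19·-1 + 8·-1 + 18·1.
Output[0,1]: The receptive field on the input at this output position is [0 16 1 / 6 19 12 / 8 18 16]. Elementwise product with the kernel and sum: 0·1 + 16·-1 + 1·-1 + 6·1 + 19·1 + 12·-1 + 18·-1 + 16·1.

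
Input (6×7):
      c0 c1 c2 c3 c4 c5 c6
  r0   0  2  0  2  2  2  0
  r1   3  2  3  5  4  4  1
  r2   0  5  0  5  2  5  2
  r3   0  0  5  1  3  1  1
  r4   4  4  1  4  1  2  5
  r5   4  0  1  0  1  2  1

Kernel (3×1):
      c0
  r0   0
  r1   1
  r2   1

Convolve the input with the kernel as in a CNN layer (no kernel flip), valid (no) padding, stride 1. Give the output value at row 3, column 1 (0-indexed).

4

The receptive field on the input at this output position is [0 / 4 / 0]. Elementwise product with the kernel and sum: 4·1 + 0·1.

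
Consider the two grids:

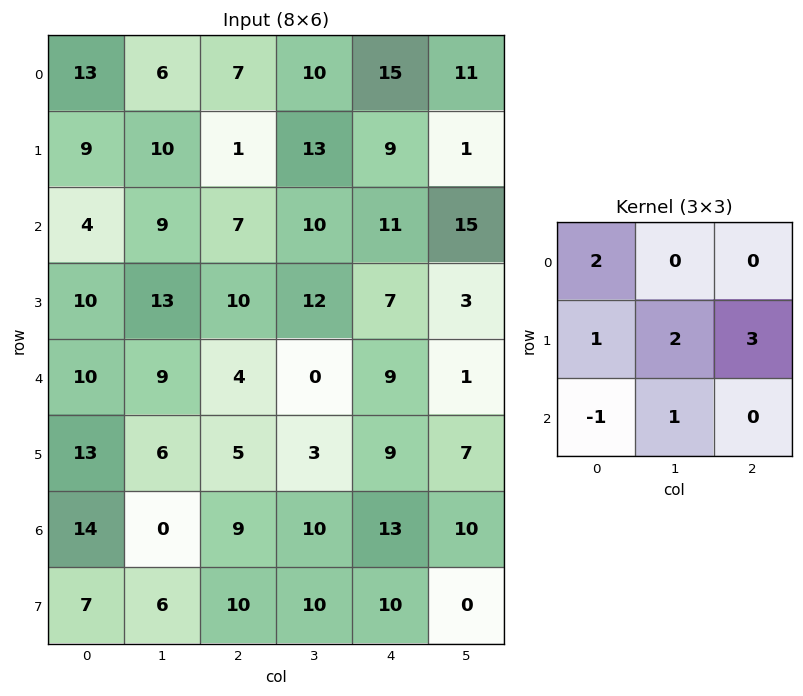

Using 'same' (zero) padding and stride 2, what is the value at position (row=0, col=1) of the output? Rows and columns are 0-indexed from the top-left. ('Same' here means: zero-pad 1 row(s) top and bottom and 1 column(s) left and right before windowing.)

The receptive field on the zero-padded input at this output position is [0 0 0 / 6 7 10 / 10 1 13]. Elementwise product with the kernel and sum: 0·2 + 6·1 + 7·2 + 10·3 + 10·-1 + 1·1.

41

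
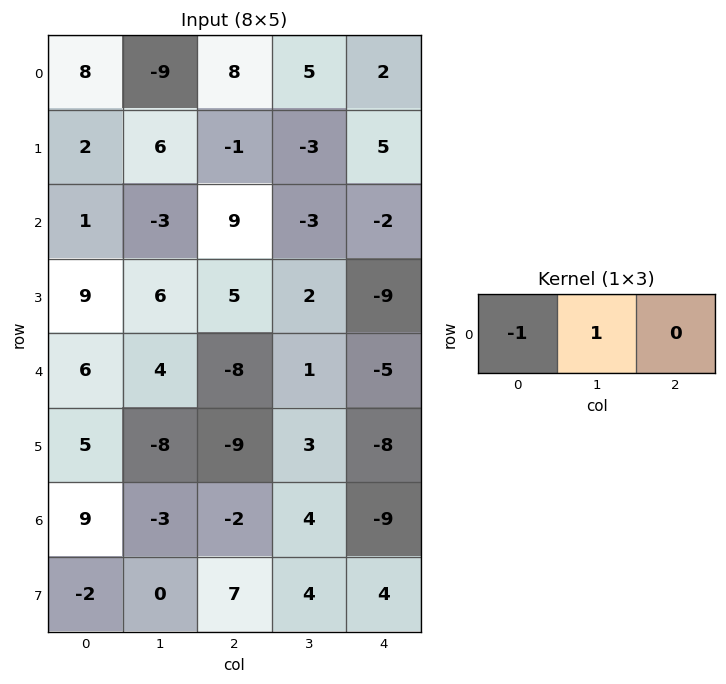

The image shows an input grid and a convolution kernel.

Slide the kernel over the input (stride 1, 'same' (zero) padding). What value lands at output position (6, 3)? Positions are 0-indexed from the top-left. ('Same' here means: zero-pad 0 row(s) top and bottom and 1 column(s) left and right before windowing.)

6

The receptive field on the zero-padded input at this output position is [-2 4 -9]. Elementwise product with the kernel and sum: -2·-1 + 4·1.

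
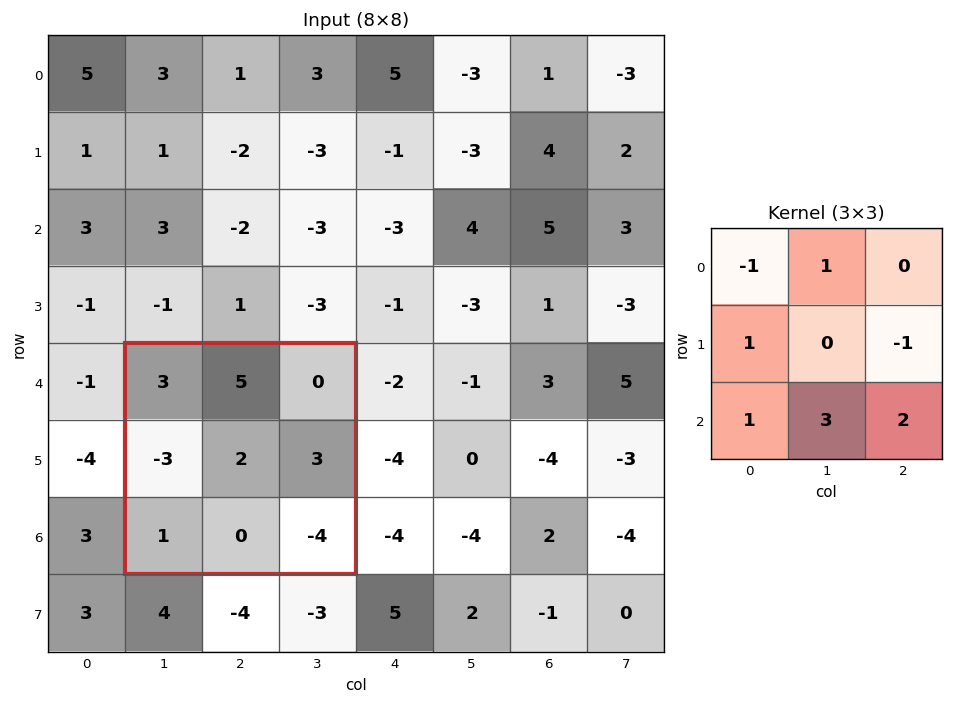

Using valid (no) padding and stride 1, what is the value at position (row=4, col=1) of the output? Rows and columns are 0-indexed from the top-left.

-11

The receptive field on the input at this output position is [3 5 0 / -3 2 3 / 1 0 -4]. Elementwise product with the kernel and sum: 3·-1 + 5·1 + -3·1 + 3·-1 + 1·1 + 0·3 + -4·2.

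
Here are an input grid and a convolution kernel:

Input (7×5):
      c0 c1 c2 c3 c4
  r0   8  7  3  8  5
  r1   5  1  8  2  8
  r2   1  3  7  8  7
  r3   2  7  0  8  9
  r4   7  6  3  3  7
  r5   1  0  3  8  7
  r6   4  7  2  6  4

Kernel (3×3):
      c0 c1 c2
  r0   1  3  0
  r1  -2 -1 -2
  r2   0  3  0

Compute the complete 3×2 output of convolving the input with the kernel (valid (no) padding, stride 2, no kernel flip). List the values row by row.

Output[0,0]: The receptive field on the input at this output position is [8 7 3 / 5 1 8 / 1 3 7]. Elementwise product with the kernel and sum: 8·1 + 7·3 + 5·-2 + 1·-1 + 8·-2 + 3·3.

11 17
17 14
38 2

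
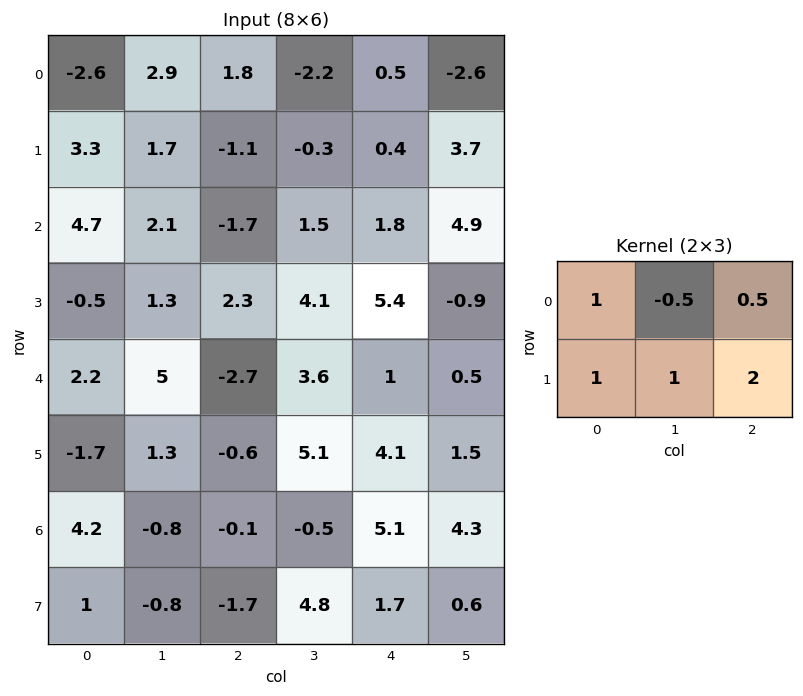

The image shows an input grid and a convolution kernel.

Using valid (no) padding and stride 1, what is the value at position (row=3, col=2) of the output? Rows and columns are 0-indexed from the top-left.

5.85

The receptive field on the input at this output position is [2.3 4.1 5.4 / -2.7 3.6 1]. Elementwise product with the kernel and sum: 2.3·1 + 4.1·-0.5 + 5.4·0.5 + -2.7·1 + 3.6·1 + 1·2.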